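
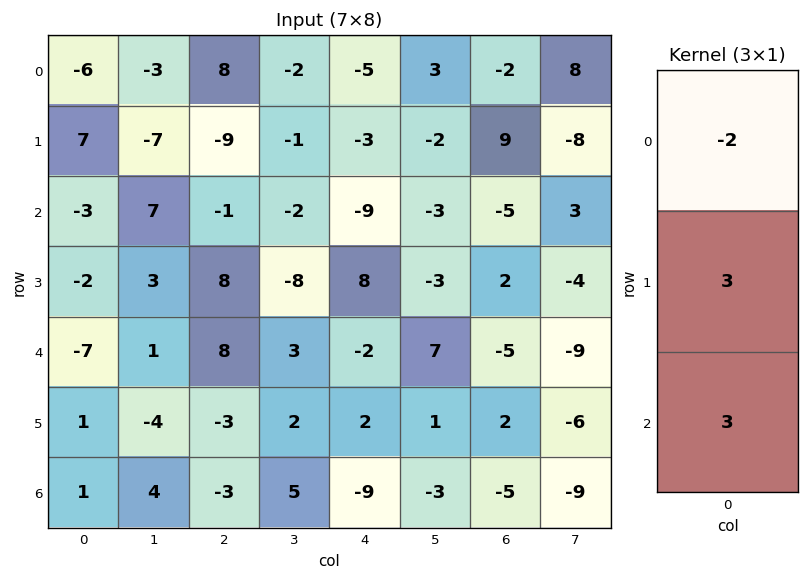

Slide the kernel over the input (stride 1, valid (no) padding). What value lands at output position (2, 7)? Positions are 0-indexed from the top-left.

-45

The receptive field on the input at this output position is [3 / -4 / -9]. Elementwise product with the kernel and sum: 3·-2 + -4·3 + -9·3.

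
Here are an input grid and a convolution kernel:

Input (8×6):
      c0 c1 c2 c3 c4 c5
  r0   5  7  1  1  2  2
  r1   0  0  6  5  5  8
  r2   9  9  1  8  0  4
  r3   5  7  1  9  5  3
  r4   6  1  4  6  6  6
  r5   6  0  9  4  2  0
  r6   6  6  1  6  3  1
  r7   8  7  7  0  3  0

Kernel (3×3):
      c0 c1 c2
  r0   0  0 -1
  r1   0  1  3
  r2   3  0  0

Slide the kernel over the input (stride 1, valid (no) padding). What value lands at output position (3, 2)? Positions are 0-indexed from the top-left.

The receptive field on the input at this output position is [1 9 5 / 4 6 6 / 9 4 2]. Elementwise product with the kernel and sum: 5·-1 + 6·1 + 6·3 + 9·3.

46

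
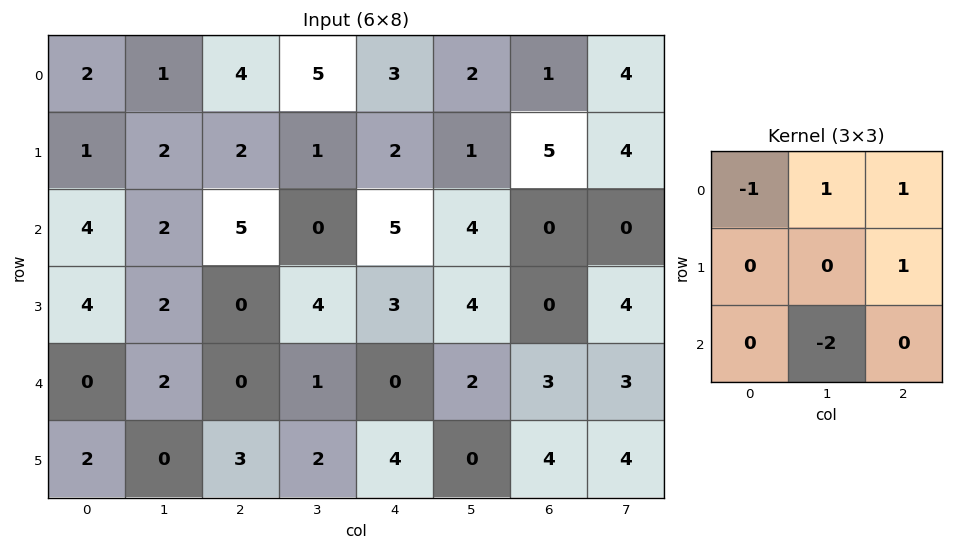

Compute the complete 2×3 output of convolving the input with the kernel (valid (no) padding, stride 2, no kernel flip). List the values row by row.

Output[0,0]: The receptive field on the input at this output position is [2 1 4 / 1 2 2 / 4 2 5]. Elementwise product with the kernel and sum: 2·-1 + 1·1 + 4·1 + 2·1 + 2·-2.

1 6 -3
-1 1 -5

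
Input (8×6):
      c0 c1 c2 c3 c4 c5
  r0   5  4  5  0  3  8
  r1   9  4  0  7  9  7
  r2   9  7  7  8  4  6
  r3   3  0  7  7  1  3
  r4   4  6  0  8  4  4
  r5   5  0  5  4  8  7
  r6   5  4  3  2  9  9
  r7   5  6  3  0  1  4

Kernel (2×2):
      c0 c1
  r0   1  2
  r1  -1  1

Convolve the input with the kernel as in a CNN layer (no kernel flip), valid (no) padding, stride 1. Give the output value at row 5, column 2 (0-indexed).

The receptive field on the input at this output position is [5 4 / 3 2]. Elementwise product with the kernel and sum: 5·1 + 4·2 + 3·-1 + 2·1.

12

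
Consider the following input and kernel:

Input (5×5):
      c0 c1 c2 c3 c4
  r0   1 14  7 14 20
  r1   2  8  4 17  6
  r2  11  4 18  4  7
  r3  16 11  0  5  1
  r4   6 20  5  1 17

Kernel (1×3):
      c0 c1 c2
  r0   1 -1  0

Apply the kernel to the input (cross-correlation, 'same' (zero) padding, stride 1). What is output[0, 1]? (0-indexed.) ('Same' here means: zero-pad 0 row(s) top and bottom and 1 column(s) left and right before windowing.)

-13

The receptive field on the zero-padded input at this output position is [1 14 7]. Elementwise product with the kernel and sum: 1·1 + 14·-1.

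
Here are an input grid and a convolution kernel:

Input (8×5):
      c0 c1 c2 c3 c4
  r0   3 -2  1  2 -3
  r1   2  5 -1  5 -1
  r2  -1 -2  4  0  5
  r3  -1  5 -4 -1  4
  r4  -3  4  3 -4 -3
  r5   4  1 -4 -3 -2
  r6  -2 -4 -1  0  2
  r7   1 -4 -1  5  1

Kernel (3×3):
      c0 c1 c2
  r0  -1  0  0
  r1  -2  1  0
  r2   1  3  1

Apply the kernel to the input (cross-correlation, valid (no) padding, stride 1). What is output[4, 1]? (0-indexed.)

-17

The receptive field on the input at this output position is [4 3 -4 / 1 -4 -3 / -4 -1 0]. Elementwise product with the kernel and sum: 4·-1 + 1·-2 + -4·1 + -4·1 + -1·3 + 0·1.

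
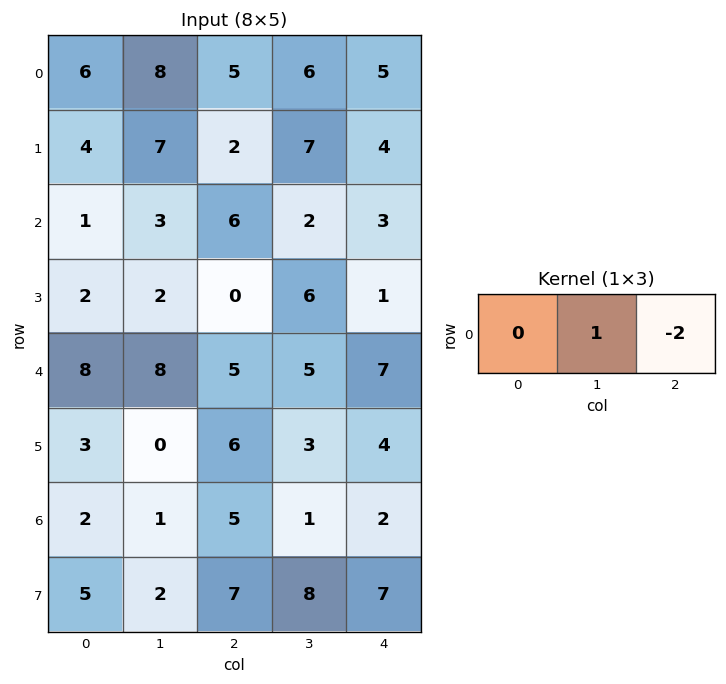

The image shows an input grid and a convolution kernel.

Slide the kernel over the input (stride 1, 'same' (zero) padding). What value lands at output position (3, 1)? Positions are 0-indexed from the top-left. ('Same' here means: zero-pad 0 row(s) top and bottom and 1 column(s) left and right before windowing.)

The receptive field on the zero-padded input at this output position is [2 2 0]. Elementwise product with the kernel and sum: 2·1 + 0·-2.

2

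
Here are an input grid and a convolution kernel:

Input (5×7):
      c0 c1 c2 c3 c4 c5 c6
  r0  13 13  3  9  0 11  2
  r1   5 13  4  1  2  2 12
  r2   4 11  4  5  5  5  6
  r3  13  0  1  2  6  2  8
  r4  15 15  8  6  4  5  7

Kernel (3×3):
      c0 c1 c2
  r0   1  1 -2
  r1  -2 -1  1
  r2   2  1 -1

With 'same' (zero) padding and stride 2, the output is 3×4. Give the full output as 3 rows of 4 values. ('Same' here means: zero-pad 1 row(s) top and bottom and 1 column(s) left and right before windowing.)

Output[0,0]: The receptive field on the zero-padded input at this output position is [0 0 0 / 0 13 13 / 0 5 13]. Elementwise product with the kernel and sum: 0·1 + 0·1 + 0·-2 + 0·-2 + 13·-1 + 13·1 + 0·2 + 5·1 + 13·-1.

-8 9 -5 -8
-1 -7 -3 10
13 -35 -7 -7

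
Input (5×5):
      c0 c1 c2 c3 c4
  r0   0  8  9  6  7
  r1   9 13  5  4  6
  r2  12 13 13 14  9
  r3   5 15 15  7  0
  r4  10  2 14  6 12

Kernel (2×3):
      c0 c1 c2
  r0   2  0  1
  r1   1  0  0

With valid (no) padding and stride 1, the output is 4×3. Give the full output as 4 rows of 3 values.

Output[0,0]: The receptive field on the input at this output position is [0 8 9 / 9 13 5]. Elementwise product with the kernel and sum: 0·2 + 9·1 + 9·1.
Output[0,1]: The receptive field on the input at this output position is [8 9 6 / 13 5 4]. Elementwise product with the kernel and sum: 8·2 + 6·1 + 13·1.

18 35 30
35 43 29
42 55 50
35 39 44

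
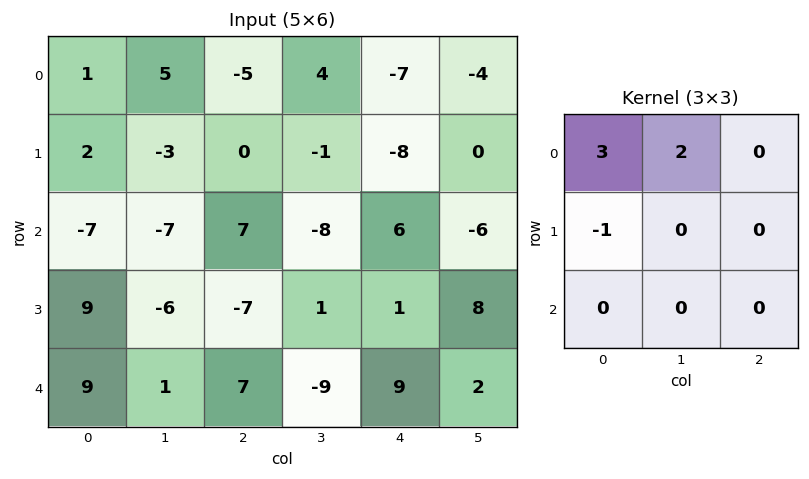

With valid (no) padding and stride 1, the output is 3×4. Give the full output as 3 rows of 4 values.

Output[0,0]: The receptive field on the input at this output position is [1 5 -5 / 2 -3 0 / -7 -7 7]. Elementwise product with the kernel and sum: 1·3 + 5·2 + 2·-1.

11 8 -7 -1
7 -2 -9 -11
-44 -1 12 -13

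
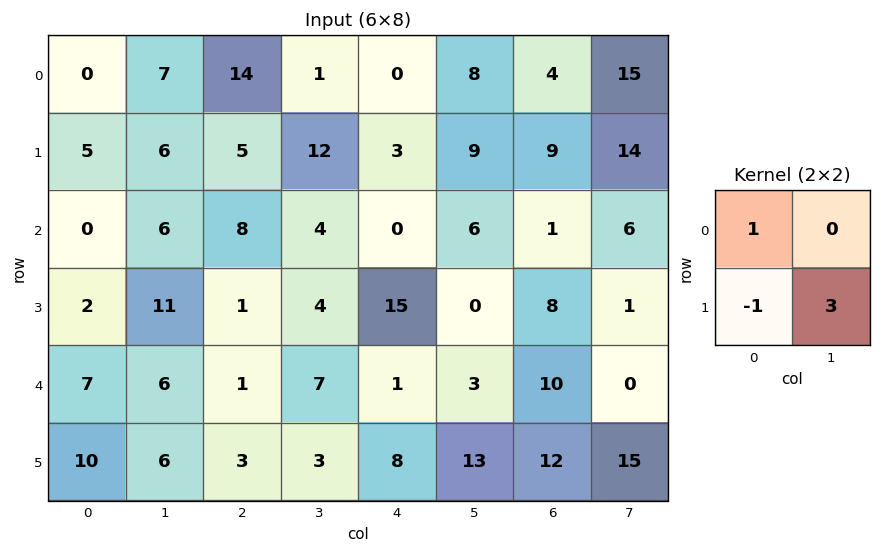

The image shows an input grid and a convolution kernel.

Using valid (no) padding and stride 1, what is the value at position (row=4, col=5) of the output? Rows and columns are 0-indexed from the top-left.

The receptive field on the input at this output position is [3 10 / 13 12]. Elementwise product with the kernel and sum: 3·1 + 13·-1 + 12·3.

26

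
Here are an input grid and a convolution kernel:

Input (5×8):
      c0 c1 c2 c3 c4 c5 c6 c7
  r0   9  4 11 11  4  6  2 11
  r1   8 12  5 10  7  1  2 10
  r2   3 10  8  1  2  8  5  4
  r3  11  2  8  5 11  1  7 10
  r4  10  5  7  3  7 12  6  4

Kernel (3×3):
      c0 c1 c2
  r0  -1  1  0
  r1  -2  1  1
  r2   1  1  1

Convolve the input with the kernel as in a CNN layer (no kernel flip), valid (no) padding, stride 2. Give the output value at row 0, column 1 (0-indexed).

The receptive field on the input at this output position is [11 11 4 / 5 10 7 / 8 1 2]. Elementwise product with the kernel and sum: 11·-1 + 11·1 + 5·-2 + 10·1 + 7·1 + 8·1 + 1·1 + 2·1.

18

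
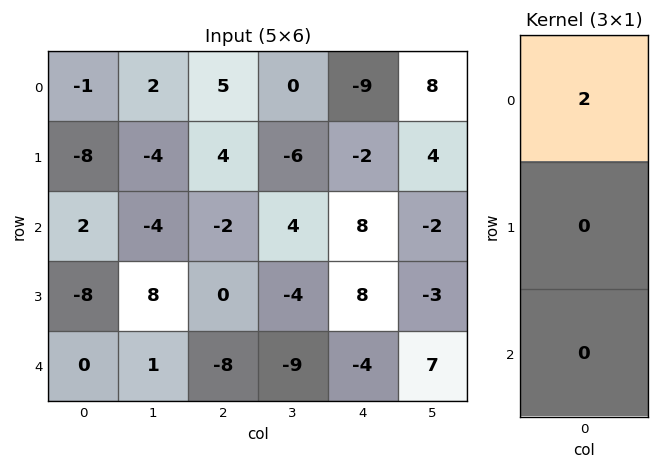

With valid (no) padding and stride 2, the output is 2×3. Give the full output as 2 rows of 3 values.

Output[0,0]: The receptive field on the input at this output position is [-1 / -8 / 2]. Elementwise product with the kernel and sum: -1·2.
Output[0,1]: The receptive field on the input at this output position is [5 / 4 / -2]. Elementwise product with the kernel and sum: 5·2.

-2 10 -18
4 -4 16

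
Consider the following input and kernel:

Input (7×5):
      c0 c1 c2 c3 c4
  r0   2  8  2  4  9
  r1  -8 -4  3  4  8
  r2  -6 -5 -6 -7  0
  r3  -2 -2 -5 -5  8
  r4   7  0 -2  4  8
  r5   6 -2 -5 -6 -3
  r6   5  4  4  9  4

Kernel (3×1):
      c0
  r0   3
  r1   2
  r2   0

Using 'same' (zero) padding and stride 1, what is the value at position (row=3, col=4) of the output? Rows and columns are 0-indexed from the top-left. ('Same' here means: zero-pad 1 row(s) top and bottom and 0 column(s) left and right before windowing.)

The receptive field on the zero-padded input at this output position is [0 / 8 / 8]. Elementwise product with the kernel and sum: 0·3 + 8·2.

16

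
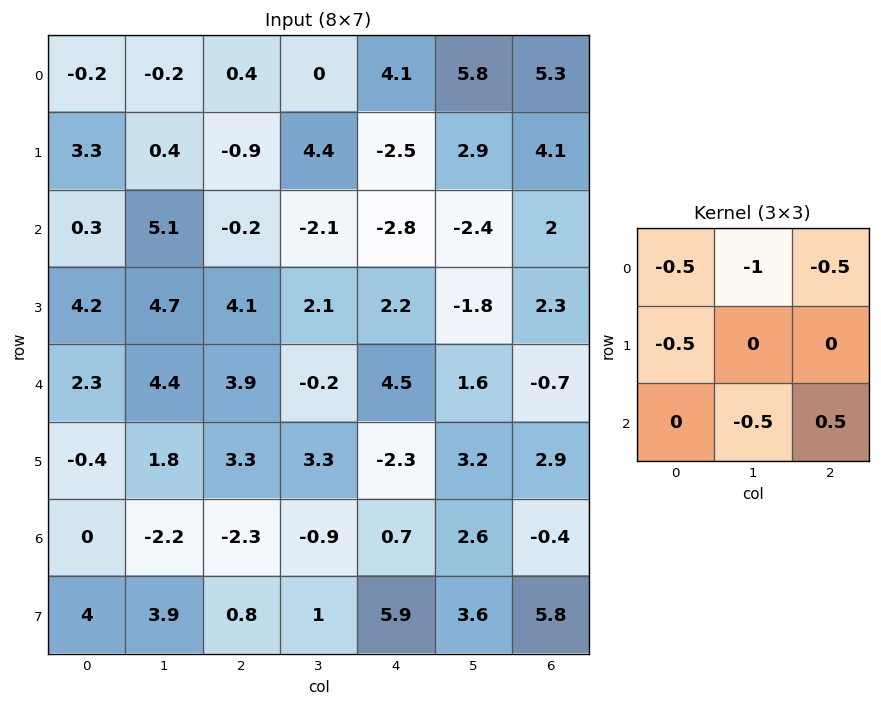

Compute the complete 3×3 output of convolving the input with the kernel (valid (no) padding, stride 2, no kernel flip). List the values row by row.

-4.2 -2.15 -7.05
-7.5 3.9 0.55
-7.35 -4.85 -3.85

Output[0,0]: The receptive field on the input at this output position is [-0.2 -0.2 0.4 / 3.3 0.4 -0.9 / 0.3 5.1 -0.2]. Elementwise product with the kernel and sum: -0.2·-0.5 + -0.2·-1 + 0.4·-0.5 + 3.3·-0.5 + 5.1·-0.5 + -0.2·0.5.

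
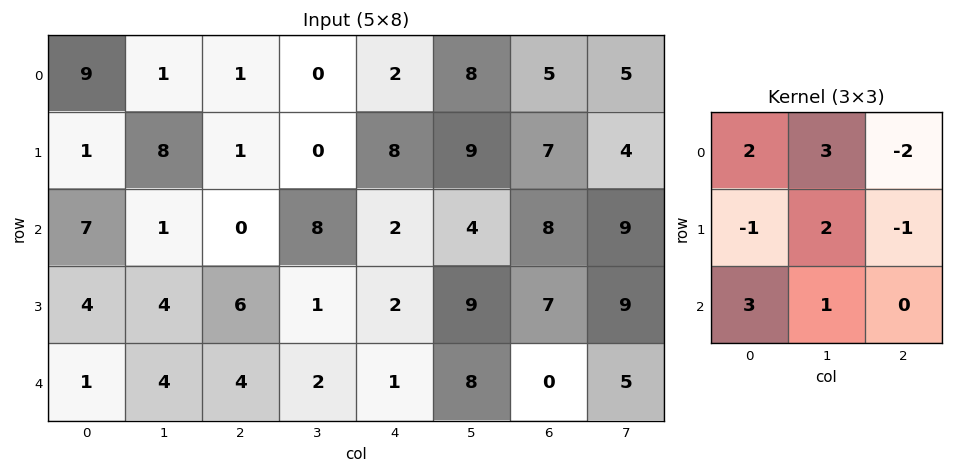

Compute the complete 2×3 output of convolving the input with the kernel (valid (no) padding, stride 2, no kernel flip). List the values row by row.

Output[0,0]: The receptive field on the input at this output position is [9 1 1 / 1 8 1 / 7 1 0]. Elementwise product with the kernel and sum: 9·2 + 1·3 + 1·-2 + 1·-1 + 8·2 + 1·-1 + 7·3 + 1·1.
Output[0,1]: The receptive field on the input at this output position is [1 0 2 / 1 0 8 / 0 8 2]. Elementwise product with the kernel and sum: 1·2 + 0·3 + 2·-2 + 1·-1 + 0·2 + 8·-1 + 0·3 + 8·1.

55 -3 31
22 28 20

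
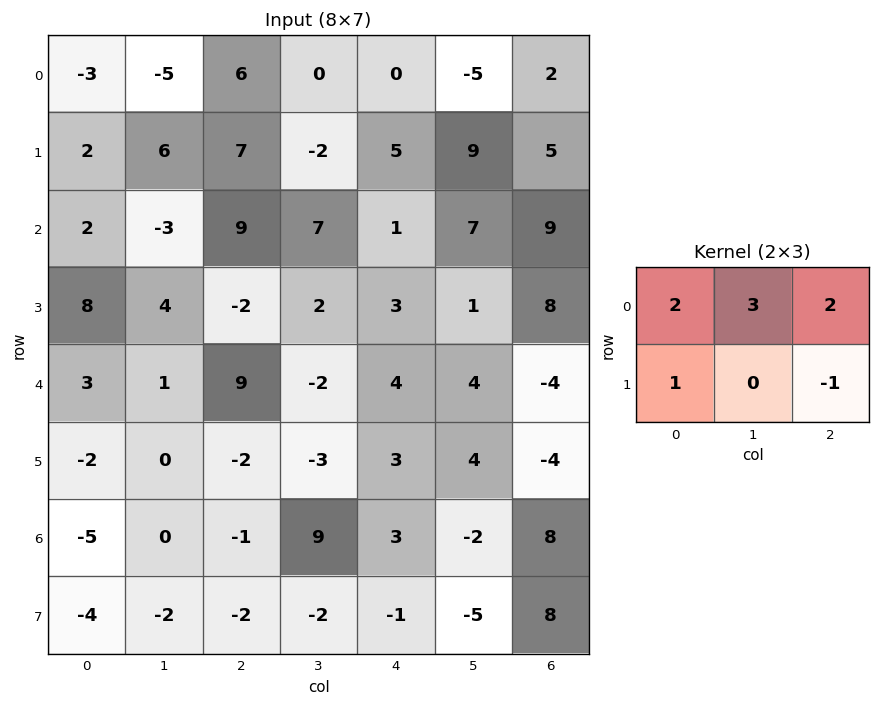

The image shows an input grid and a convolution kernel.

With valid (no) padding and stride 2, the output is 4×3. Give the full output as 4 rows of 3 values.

-14 14 -11
23 36 36
27 15 19
-14 30 7

Output[0,0]: The receptive field on the input at this output position is [-3 -5 6 / 2 6 7]. Elementwise product with the kernel and sum: -3·2 + -5·3 + 6·2 + 2·1 + 7·-1.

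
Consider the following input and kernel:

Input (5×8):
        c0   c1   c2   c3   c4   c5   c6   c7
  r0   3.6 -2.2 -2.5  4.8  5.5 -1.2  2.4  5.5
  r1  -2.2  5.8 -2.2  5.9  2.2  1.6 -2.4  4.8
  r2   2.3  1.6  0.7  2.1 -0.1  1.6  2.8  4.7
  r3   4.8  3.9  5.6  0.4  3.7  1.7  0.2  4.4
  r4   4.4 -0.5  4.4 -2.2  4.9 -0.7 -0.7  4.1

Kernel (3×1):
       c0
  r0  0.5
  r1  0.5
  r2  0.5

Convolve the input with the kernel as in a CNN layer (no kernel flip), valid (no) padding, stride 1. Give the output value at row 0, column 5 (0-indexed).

The receptive field on the input at this output position is [-1.2 / 1.6 / 1.6]. Elementwise product with the kernel and sum: -1.2·0.5 + 1.6·0.5 + 1.6·0.5.

1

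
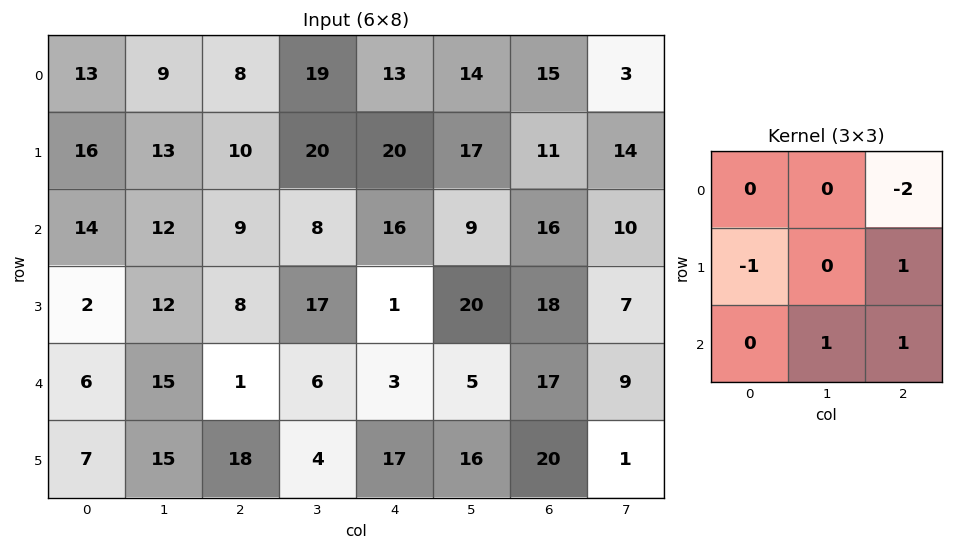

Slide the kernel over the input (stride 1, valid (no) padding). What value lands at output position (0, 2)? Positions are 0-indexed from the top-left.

8

The receptive field on the input at this output position is [8 19 13 / 10 20 20 / 9 8 16]. Elementwise product with the kernel and sum: 13·-2 + 10·-1 + 20·1 + 8·1 + 16·1.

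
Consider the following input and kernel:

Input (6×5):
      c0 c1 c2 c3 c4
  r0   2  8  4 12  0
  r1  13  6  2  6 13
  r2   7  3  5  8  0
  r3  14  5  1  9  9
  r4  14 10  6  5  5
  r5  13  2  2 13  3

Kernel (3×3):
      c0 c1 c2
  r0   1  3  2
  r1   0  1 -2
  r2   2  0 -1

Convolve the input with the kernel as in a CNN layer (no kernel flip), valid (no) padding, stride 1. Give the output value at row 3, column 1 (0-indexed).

The receptive field on the input at this output position is [5 1 9 / 10 6 5 / 2 2 13]. Elementwise product with the kernel and sum: 5·1 + 1·3 + 9·2 + 6·1 + 5·-2 + 2·2 + 13·-1.

13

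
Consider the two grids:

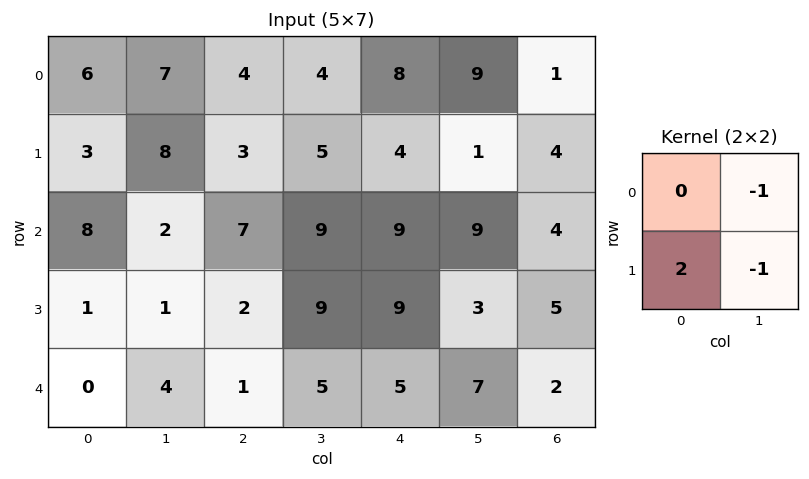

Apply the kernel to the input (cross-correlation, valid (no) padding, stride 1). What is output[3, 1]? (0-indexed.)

5

The receptive field on the input at this output position is [1 2 / 4 1]. Elementwise product with the kernel and sum: 2·-1 + 4·2 + 1·-1.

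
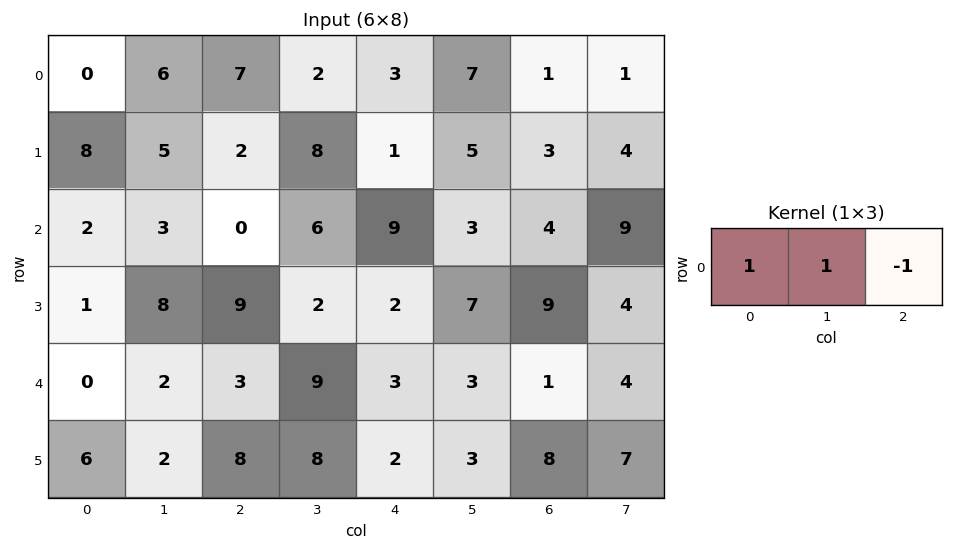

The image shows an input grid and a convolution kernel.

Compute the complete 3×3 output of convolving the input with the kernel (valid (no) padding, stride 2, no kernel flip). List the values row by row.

Output[0,0]: The receptive field on the input at this output position is [0 6 7]. Elementwise product with the kernel and sum: 0·1 + 6·1 + 7·-1.

-1 6 9
5 -3 8
-1 9 5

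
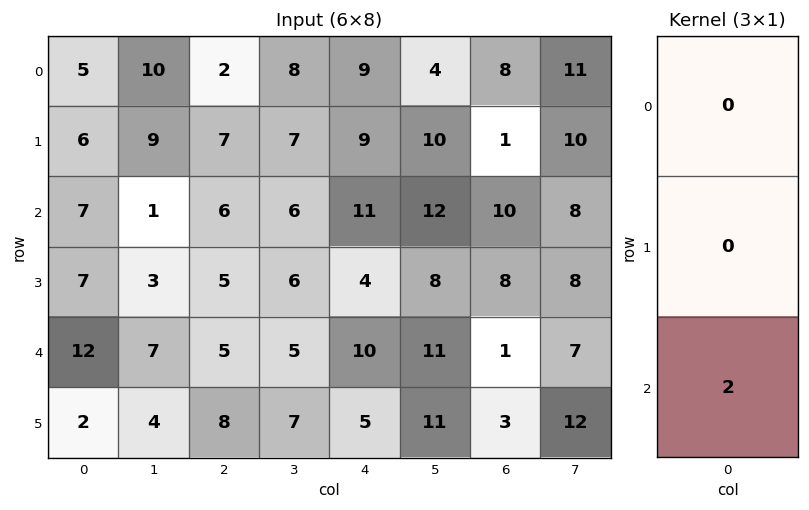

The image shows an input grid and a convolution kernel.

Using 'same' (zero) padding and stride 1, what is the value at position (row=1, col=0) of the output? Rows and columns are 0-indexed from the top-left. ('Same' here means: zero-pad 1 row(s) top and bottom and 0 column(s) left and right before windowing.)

14

The receptive field on the zero-padded input at this output position is [5 / 6 / 7]. Elementwise product with the kernel and sum: 7·2.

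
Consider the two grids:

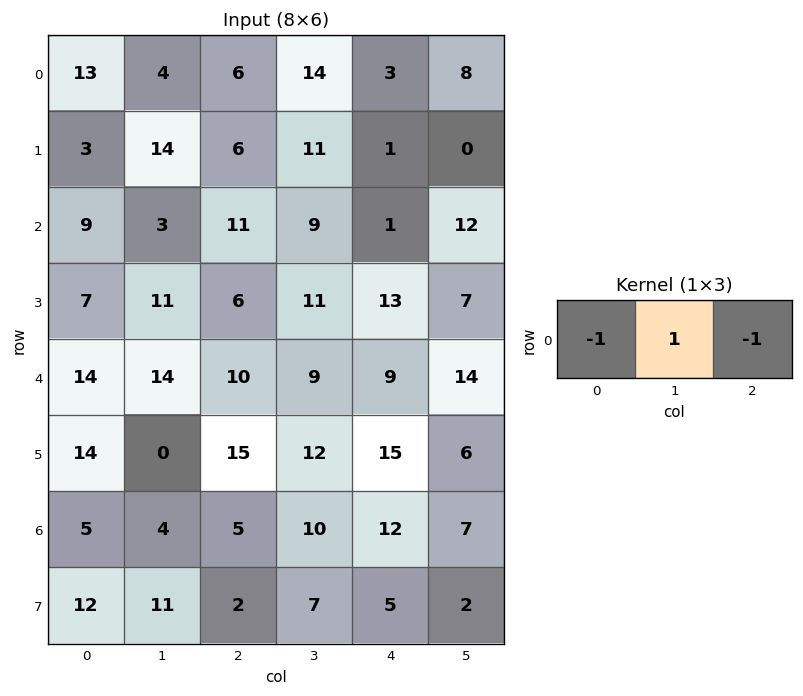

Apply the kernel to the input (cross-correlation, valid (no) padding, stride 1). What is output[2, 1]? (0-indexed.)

The receptive field on the input at this output position is [3 11 9]. Elementwise product with the kernel and sum: 3·-1 + 11·1 + 9·-1.

-1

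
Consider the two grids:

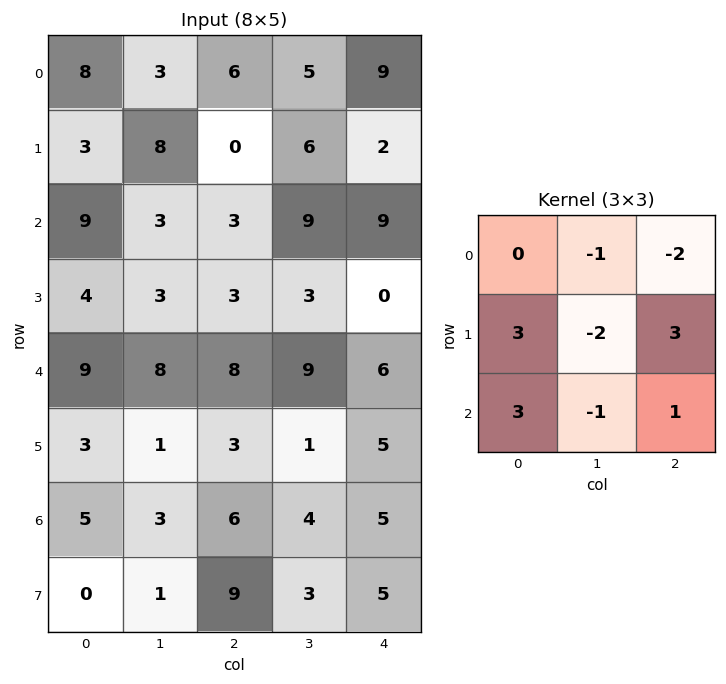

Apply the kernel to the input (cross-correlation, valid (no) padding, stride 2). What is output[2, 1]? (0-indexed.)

The receptive field on the input at this output position is [8 9 6 / 3 1 5 / 6 4 5]. Elementwise product with the kernel and sum: 9·-1 + 6·-2 + 3·3 + 1·-2 + 5·3 + 6·3 + 4·-1 + 5·1.

20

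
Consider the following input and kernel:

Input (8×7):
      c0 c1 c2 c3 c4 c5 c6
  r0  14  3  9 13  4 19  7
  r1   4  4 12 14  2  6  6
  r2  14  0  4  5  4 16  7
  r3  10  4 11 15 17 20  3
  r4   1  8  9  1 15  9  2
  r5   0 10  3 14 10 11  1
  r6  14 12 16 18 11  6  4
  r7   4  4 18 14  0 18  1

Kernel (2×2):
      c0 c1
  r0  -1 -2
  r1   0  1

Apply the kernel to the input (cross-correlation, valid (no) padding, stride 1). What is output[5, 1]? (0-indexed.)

The receptive field on the input at this output position is [10 3 / 12 16]. Elementwise product with the kernel and sum: 10·-1 + 3·-2 + 16·1.

0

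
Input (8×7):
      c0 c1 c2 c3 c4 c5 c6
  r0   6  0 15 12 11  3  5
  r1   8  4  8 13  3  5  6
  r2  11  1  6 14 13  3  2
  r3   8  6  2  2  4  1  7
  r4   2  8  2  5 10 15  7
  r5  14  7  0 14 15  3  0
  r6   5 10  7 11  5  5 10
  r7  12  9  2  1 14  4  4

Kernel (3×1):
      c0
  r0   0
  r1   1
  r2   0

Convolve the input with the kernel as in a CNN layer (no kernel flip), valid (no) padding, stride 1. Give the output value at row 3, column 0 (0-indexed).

The receptive field on the input at this output position is [8 / 2 / 14]. Elementwise product with the kernel and sum: 2·1.

2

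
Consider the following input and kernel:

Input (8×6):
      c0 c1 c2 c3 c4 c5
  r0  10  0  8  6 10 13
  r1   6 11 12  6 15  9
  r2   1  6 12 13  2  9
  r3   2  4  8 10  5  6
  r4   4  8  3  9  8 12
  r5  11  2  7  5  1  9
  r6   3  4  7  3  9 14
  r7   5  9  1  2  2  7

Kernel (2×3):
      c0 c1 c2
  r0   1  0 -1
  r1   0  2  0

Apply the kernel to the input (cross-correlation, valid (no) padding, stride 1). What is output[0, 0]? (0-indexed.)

The receptive field on the input at this output position is [10 0 8 / 6 11 12]. Elementwise product with the kernel and sum: 10·1 + 8·-1 + 11·2.

24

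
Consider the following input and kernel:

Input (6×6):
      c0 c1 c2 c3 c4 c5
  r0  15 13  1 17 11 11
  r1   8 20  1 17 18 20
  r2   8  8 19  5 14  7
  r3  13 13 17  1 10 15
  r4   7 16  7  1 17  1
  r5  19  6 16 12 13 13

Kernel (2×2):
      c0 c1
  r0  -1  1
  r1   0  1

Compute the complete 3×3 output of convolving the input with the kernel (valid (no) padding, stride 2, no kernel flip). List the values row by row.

18 33 20
13 -13 8
15 6 -3

Output[0,0]: The receptive field on the input at this output position is [15 13 / 8 20]. Elementwise product with the kernel and sum: 15·-1 + 13·1 + 20·1.
Output[0,1]: The receptive field on the input at this output position is [1 17 / 1 17]. Elementwise product with the kernel and sum: 1·-1 + 17·1 + 17·1.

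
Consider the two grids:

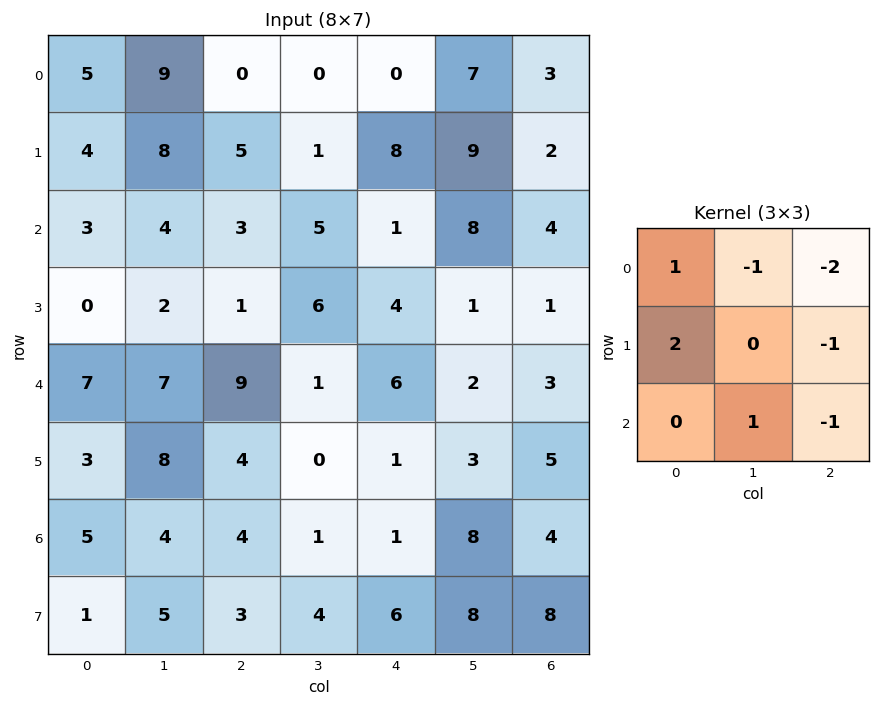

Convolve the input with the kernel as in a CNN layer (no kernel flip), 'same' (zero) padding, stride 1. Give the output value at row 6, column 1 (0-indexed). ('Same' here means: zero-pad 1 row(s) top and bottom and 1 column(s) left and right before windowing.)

-5

The receptive field on the zero-padded input at this output position is [3 8 4 / 5 4 4 / 1 5 3]. Elementwise product with the kernel and sum: 3·1 + 8·-1 + 4·-2 + 5·2 + 4·-1 + 5·1 + 3·-1.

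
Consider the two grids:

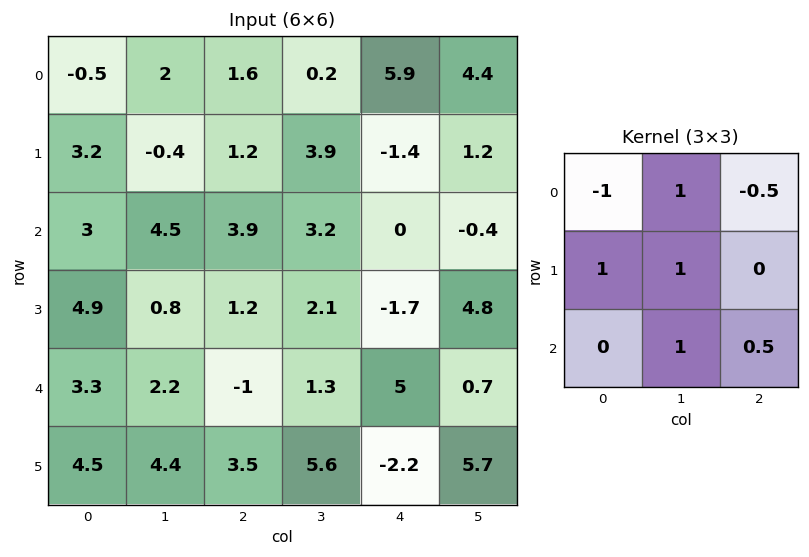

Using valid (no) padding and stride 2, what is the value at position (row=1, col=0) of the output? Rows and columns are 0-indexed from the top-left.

6.95

The receptive field on the input at this output position is [3 4.5 3.9 / 4.9 0.8 1.2 / 3.3 2.2 -1]. Elementwise product with the kernel and sum: 3·-1 + 4.5·1 + 3.9·-0.5 + 4.9·1 + 0.8·1 + 2.2·1 + -1·0.5.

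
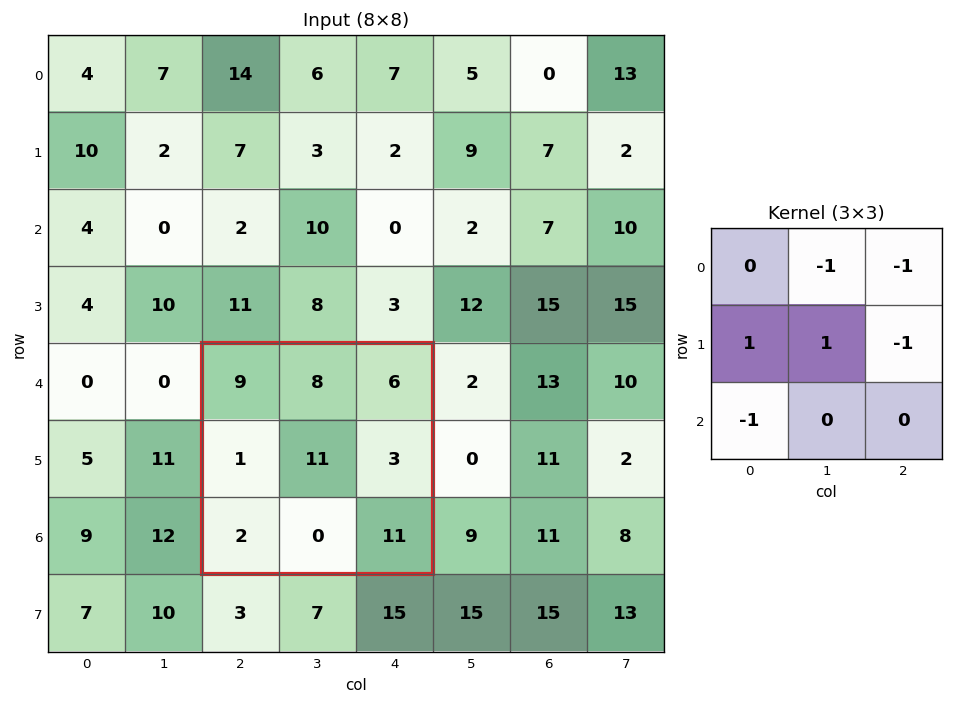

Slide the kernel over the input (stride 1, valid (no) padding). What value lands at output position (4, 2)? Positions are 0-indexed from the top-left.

The receptive field on the input at this output position is [9 8 6 / 1 11 3 / 2 0 11]. Elementwise product with the kernel and sum: 8·-1 + 6·-1 + 1·1 + 11·1 + 3·-1 + 2·-1.

-7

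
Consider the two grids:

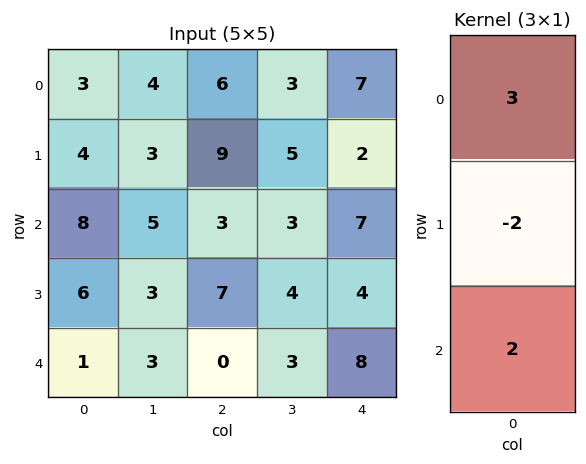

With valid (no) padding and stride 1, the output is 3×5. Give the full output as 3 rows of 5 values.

17 16 6 5 31
8 5 35 17 0
14 15 -5 7 29

Output[0,0]: The receptive field on the input at this output position is [3 / 4 / 8]. Elementwise product with the kernel and sum: 3·3 + 4·-2 + 8·2.
Output[0,1]: The receptive field on the input at this output position is [4 / 3 / 5]. Elementwise product with the kernel and sum: 4·3 + 3·-2 + 5·2.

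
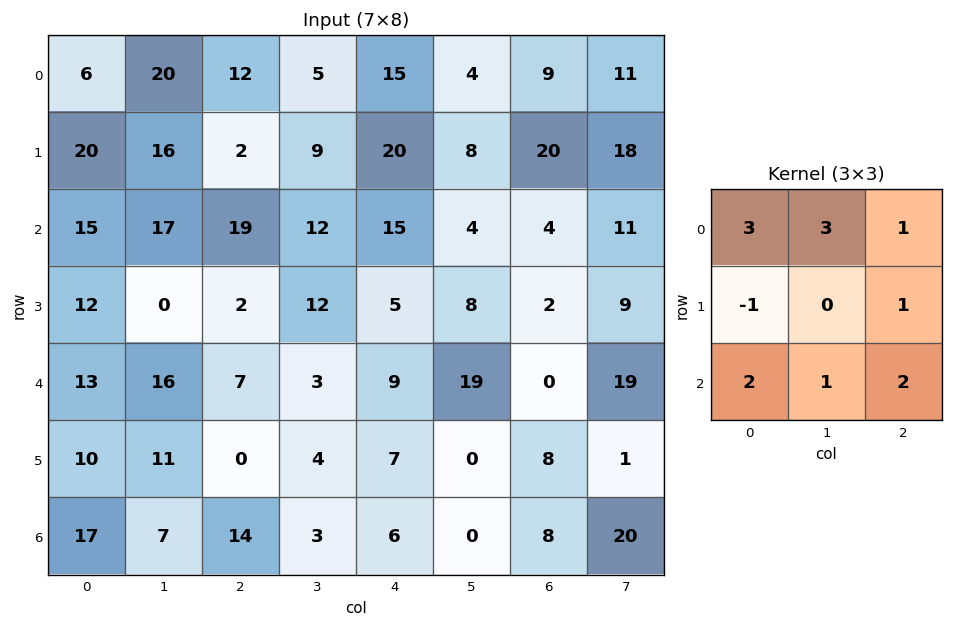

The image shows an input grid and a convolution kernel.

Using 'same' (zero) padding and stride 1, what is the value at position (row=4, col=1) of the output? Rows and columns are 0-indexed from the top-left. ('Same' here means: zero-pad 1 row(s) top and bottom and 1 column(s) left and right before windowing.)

63

The receptive field on the zero-padded input at this output position is [12 0 2 / 13 16 7 / 10 11 0]. Elementwise product with the kernel and sum: 12·3 + 0·3 + 2·1 + 13·-1 + 7·1 + 10·2 + 11·1 + 0·2.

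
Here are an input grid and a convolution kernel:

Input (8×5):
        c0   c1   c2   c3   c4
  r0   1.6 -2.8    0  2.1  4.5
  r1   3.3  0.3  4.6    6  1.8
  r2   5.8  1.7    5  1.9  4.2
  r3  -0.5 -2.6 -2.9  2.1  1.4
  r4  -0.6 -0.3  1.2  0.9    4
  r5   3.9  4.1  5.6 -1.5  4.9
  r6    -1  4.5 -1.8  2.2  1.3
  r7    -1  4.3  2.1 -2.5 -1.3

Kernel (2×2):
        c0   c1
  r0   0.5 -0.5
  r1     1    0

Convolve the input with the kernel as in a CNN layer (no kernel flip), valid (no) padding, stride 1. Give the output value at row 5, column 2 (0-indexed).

1.75

The receptive field on the input at this output position is [5.6 -1.5 / -1.8 2.2]. Elementwise product with the kernel and sum: 5.6·0.5 + -1.5·-0.5 + -1.8·1.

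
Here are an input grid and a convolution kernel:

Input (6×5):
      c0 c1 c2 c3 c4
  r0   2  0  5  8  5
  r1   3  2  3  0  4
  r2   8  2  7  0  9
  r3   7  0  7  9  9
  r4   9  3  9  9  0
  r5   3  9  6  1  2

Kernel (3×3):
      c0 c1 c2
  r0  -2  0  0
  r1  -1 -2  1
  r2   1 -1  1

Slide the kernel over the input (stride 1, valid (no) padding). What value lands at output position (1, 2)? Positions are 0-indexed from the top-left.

The receptive field on the input at this output position is [3 0 4 / 7 0 9 / 7 9 9]. Elementwise product with the kernel and sum: 3·-2 + 7·-1 + 0·-2 + 9·1 + 7·1 + 9·-1 + 9·1.

3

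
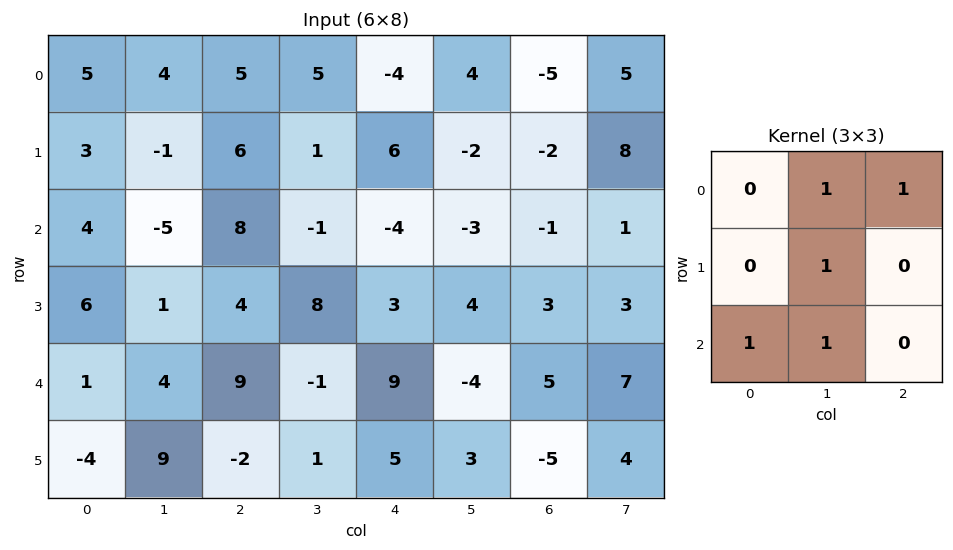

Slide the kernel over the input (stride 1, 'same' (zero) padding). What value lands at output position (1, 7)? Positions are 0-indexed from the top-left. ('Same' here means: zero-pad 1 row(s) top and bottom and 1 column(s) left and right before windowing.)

13

The receptive field on the zero-padded input at this output position is [-5 5 0 / -2 8 0 / -1 1 0]. Elementwise product with the kernel and sum: 5·1 + 0·1 + 8·1 + -1·1 + 1·1.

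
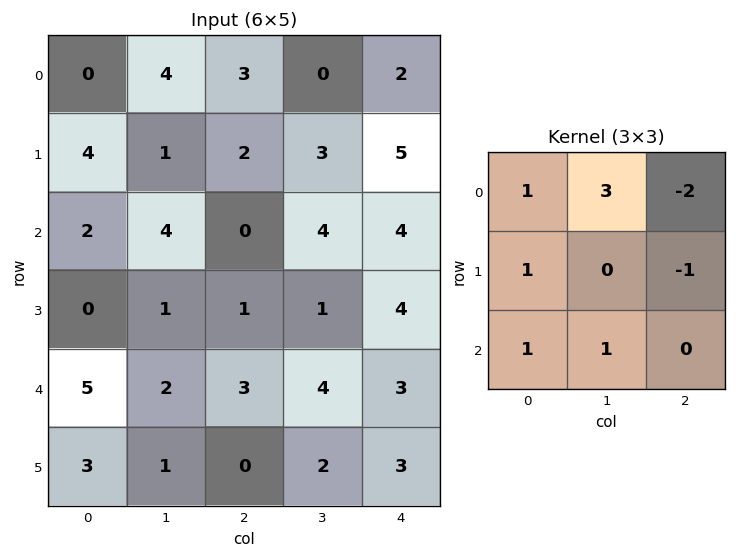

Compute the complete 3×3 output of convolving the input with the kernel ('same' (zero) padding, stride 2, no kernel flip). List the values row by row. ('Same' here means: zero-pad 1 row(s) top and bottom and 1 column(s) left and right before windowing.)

Output[0,0]: The receptive field on the zero-padded input at this output position is [0 0 0 / 0 0 4 / 0 4 1]. Elementwise product with the kernel and sum: 0·1 + 0·3 + 0·-2 + 0·1 + 4·-1 + 0·1 + 4·1.
Output[0,1]: The receptive field on the zero-padded input at this output position is [0 0 0 / 4 3 0 / 1 2 3]. Elementwise product with the kernel and sum: 0·1 + 0·3 + 0·-2 + 4·1 + 0·-1 + 1·1 + 2·1.

0 7 8
6 3 27
-1 1 22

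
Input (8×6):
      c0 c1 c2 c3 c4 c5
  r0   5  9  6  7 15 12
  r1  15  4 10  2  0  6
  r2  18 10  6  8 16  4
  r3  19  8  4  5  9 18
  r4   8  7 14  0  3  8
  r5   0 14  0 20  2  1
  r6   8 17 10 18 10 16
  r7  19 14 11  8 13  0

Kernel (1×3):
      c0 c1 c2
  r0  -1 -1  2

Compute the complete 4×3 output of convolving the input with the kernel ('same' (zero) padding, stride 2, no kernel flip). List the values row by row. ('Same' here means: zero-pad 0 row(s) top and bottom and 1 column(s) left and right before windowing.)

13 -1 2
2 0 -16
6 -21 13
26 9 4

Output[0,0]: The receptive field on the zero-padded input at this output position is [0 5 9]. Elementwise product with the kernel and sum: 0·-1 + 5·-1 + 9·2.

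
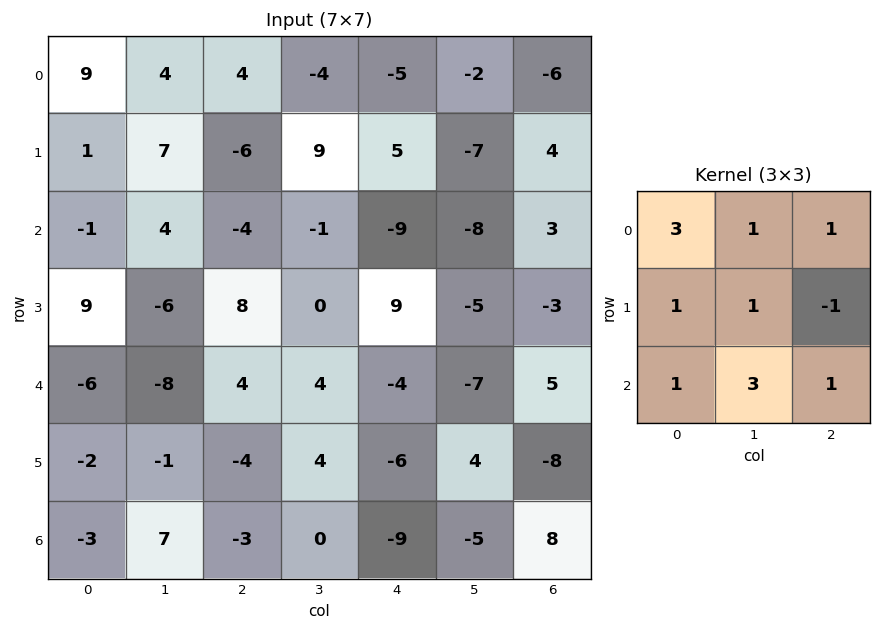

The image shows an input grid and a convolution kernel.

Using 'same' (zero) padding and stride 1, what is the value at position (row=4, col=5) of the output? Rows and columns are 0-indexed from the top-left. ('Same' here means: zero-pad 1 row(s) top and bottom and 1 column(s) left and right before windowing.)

The receptive field on the zero-padded input at this output position is [9 -5 -3 / -4 -7 5 / -6 4 -8]. Elementwise product with the kernel and sum: 9·3 + -5·1 + -3·1 + -4·1 + -7·1 + 5·-1 + -6·1 + 4·3 + -8·1.

1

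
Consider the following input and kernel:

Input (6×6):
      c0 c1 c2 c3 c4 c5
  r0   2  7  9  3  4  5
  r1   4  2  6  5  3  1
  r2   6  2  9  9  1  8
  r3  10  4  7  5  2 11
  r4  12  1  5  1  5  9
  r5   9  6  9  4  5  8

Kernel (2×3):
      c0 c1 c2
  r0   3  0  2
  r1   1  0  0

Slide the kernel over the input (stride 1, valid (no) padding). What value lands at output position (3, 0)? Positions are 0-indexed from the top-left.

56

The receptive field on the input at this output position is [10 4 7 / 12 1 5]. Elementwise product with the kernel and sum: 10·3 + 7·2 + 12·1.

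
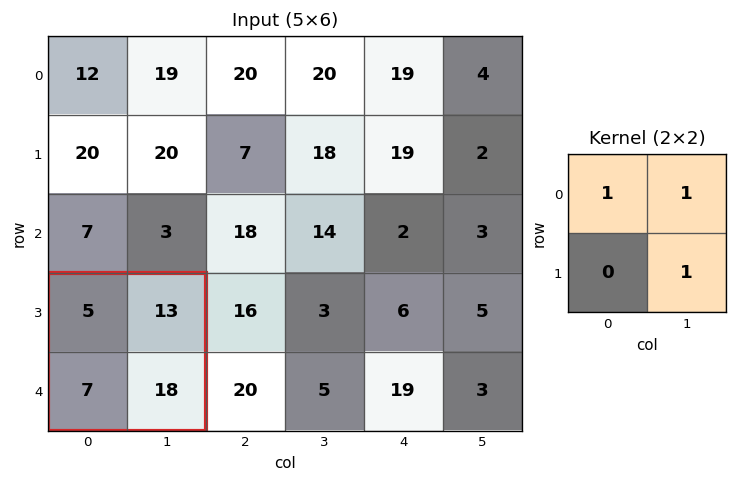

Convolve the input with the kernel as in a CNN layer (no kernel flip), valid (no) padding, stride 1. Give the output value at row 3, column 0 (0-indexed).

36

The receptive field on the input at this output position is [5 13 / 7 18]. Elementwise product with the kernel and sum: 5·1 + 13·1 + 18·1.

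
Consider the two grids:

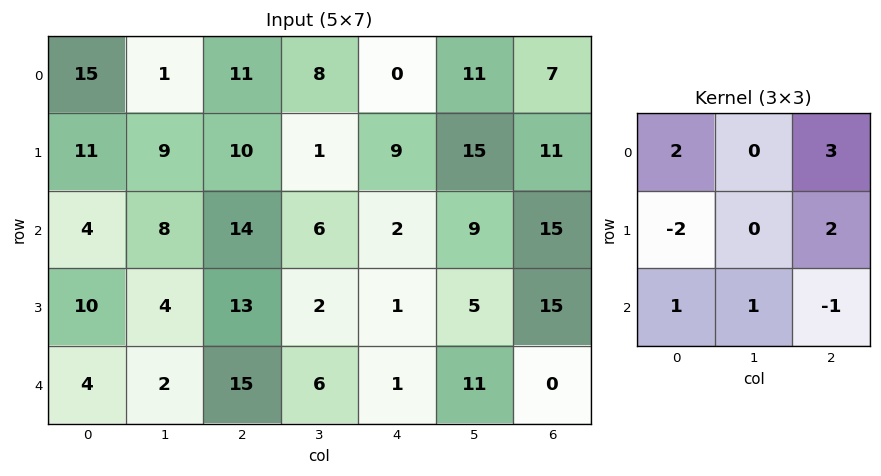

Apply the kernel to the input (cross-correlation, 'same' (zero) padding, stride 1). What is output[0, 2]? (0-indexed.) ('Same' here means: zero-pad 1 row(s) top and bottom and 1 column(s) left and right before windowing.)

32

The receptive field on the zero-padded input at this output position is [0 0 0 / 1 11 8 / 9 10 1]. Elementwise product with the kernel and sum: 0·2 + 0·3 + 1·-2 + 8·2 + 9·1 + 10·1 + 1·-1.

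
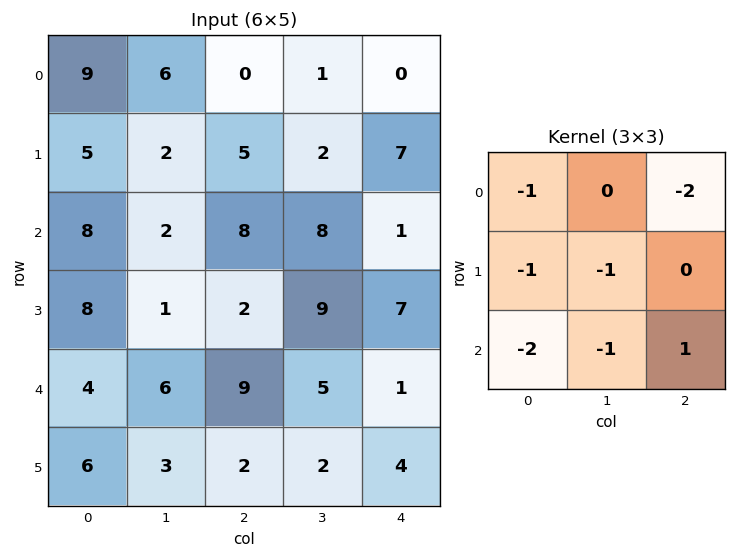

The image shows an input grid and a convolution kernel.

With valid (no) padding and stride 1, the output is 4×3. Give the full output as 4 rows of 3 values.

Output[0,0]: The receptive field on the input at this output position is [9 6 0 / 5 2 5 / 8 2 8]. Elementwise product with the kernel and sum: 9·-1 + 0·-2 + 5·-1 + 2·-1 + 8·-2 + 2·-1 + 8·1.
Output[0,1]: The receptive field on the input at this output position is [6 0 1 / 2 5 2 / 2 8 8]. Elementwise product with the kernel and sum: 6·-1 + 1·-2 + 2·-1 + 5·-1 + 2·-2 + 8·-1 + 8·1.

-26 -19 -30
-40 -11 -41
-38 -37 -43
-35 -40 -32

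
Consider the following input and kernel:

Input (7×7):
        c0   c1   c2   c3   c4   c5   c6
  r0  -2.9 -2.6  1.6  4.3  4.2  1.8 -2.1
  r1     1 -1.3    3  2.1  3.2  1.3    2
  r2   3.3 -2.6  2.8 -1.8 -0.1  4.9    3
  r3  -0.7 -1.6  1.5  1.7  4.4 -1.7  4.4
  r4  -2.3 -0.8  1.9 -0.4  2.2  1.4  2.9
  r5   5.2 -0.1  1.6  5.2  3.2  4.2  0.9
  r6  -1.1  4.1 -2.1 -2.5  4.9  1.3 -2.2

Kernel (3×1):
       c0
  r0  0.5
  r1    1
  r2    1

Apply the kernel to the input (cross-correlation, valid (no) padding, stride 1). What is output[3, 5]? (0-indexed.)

The receptive field on the input at this output position is [-1.7 / 1.4 / 4.2]. Elementwise product with the kernel and sum: -1.7·0.5 + 1.4·1 + 4.2·1.

4.75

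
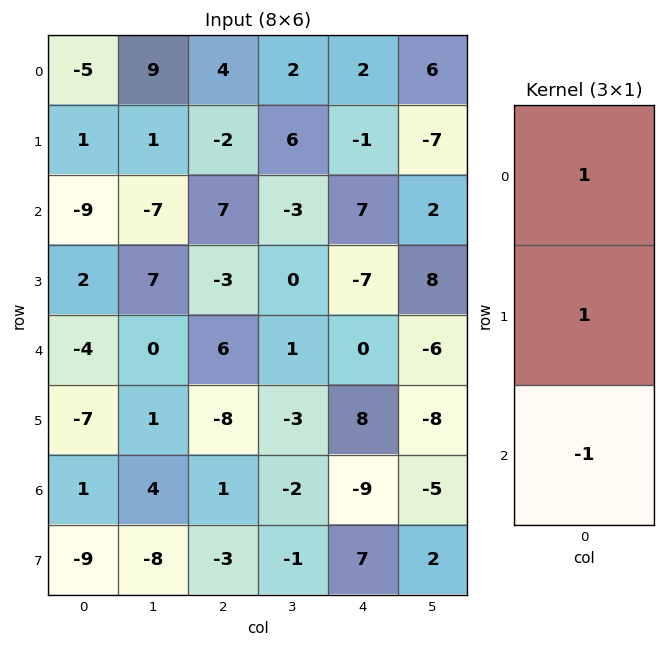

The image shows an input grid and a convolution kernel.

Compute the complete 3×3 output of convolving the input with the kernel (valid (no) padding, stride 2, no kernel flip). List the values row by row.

Output[0,0]: The receptive field on the input at this output position is [-5 / 1 / -9]. Elementwise product with the kernel and sum: -5·1 + 1·1 + -9·-1.
Output[0,1]: The receptive field on the input at this output position is [4 / -2 / 7]. Elementwise product with the kernel and sum: 4·1 + -2·1 + 7·-1.

5 -5 -6
-3 -2 0
-12 -3 17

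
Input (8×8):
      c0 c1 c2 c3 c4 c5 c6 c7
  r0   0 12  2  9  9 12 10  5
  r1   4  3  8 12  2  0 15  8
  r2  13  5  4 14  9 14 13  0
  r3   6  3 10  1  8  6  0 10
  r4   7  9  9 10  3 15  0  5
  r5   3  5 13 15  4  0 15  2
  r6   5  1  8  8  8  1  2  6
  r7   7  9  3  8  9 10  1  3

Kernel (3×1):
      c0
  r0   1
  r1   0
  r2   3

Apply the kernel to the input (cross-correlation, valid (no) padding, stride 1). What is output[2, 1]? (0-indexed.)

32

The receptive field on the input at this output position is [5 / 3 / 9]. Elementwise product with the kernel and sum: 5·1 + 9·3.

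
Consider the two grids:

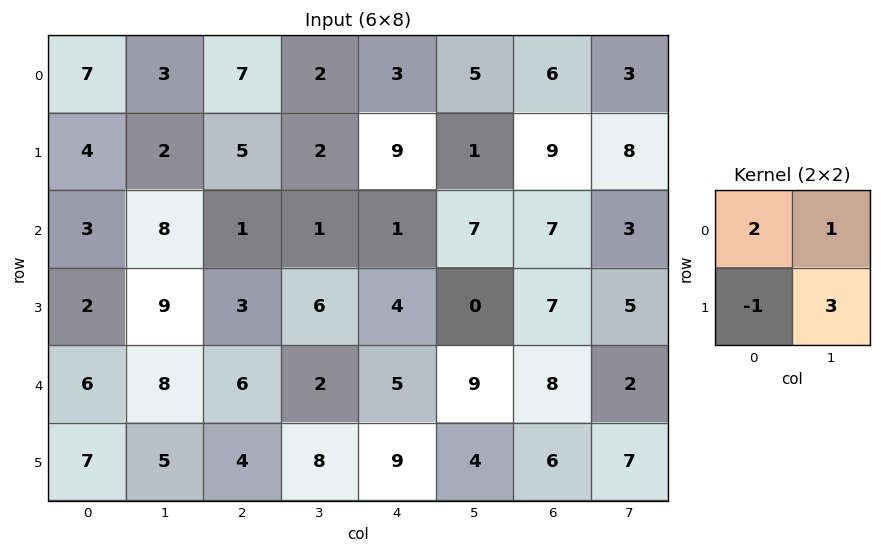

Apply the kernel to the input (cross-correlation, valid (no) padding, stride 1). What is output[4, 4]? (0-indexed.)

The receptive field on the input at this output position is [5 9 / 9 4]. Elementwise product with the kernel and sum: 5·2 + 9·1 + 9·-1 + 4·3.

22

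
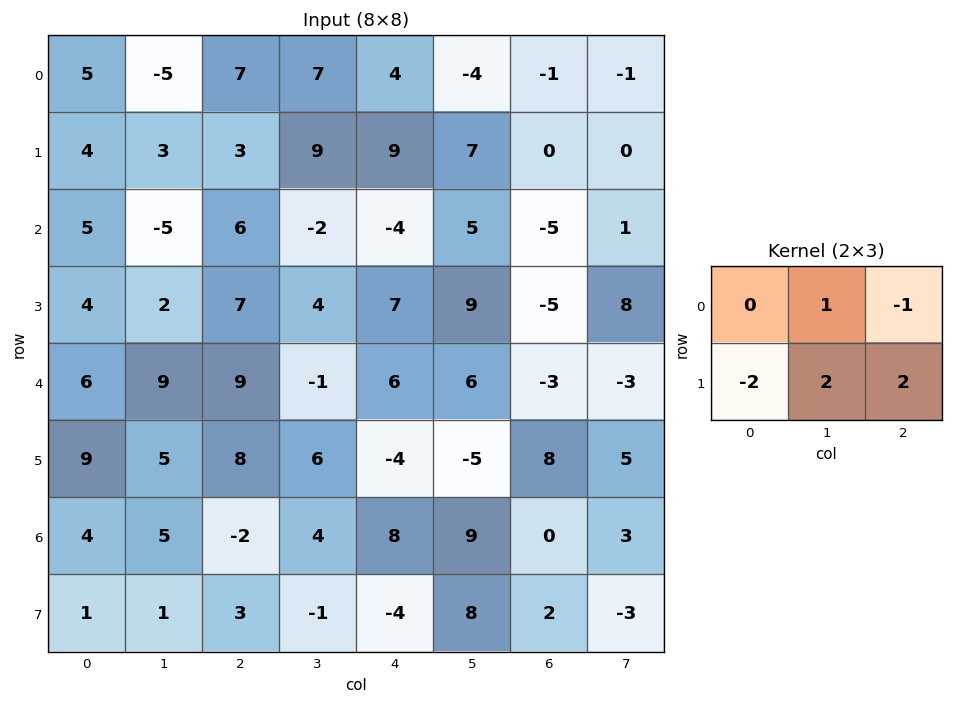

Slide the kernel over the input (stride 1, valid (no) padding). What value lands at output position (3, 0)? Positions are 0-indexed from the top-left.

The receptive field on the input at this output position is [4 2 7 / 6 9 9]. Elementwise product with the kernel and sum: 2·1 + 7·-1 + 6·-2 + 9·2 + 9·2.

19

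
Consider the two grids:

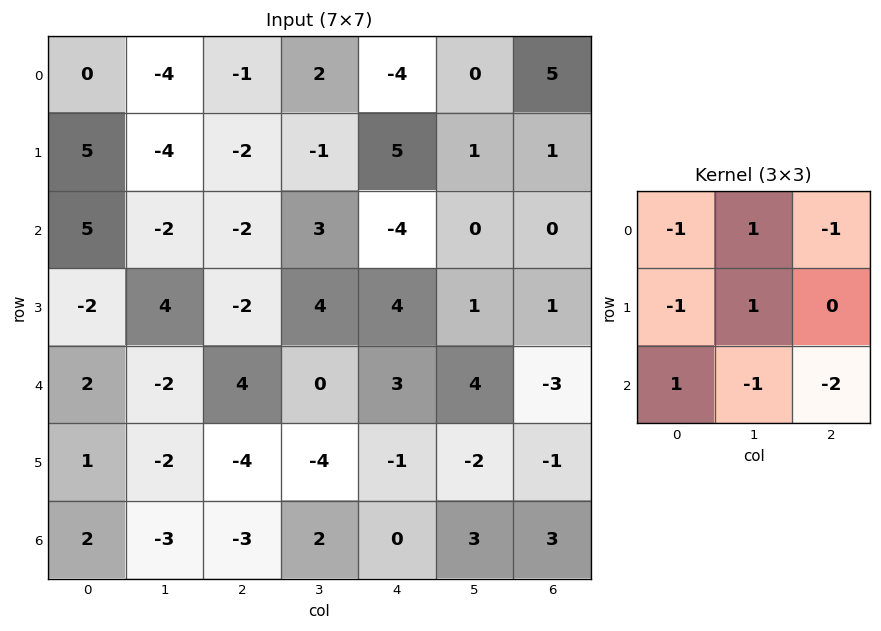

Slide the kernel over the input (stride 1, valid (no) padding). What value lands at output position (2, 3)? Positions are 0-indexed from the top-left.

-18

The receptive field on the input at this output position is [3 -4 0 / 4 4 1 / 0 3 4]. Elementwise product with the kernel and sum: 3·-1 + -4·1 + 0·-1 + 4·-1 + 4·1 + 0·1 + 3·-1 + 4·-2.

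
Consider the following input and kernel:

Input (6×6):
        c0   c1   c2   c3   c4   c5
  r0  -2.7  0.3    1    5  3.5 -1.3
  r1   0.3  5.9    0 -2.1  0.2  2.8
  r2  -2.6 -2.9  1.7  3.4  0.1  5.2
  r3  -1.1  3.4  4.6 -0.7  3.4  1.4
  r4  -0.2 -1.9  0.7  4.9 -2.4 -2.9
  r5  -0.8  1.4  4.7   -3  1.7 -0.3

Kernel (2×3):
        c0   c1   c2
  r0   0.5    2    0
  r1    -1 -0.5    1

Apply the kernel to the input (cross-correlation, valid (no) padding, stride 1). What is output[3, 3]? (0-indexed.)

-0.15

The receptive field on the input at this output position is [-0.7 3.4 1.4 / 4.9 -2.4 -2.9]. Elementwise product with the kernel and sum: -0.7·0.5 + 3.4·2 + 4.9·-1 + -2.4·-0.5 + -2.9·1.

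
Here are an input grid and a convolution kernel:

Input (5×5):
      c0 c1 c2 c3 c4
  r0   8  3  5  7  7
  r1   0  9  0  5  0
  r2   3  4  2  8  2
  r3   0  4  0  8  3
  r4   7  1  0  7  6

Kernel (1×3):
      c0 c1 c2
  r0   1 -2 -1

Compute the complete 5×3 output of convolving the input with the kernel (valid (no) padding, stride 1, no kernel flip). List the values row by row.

-3 -14 -16
-18 4 -10
-7 -8 -16
-8 -4 -19
5 -6 -20

Output[0,0]: The receptive field on the input at this output position is [8 3 5]. Elementwise product with the kernel and sum: 8·1 + 3·-2 + 5·-1.
Output[0,1]: The receptive field on the input at this output position is [3 5 7]. Elementwise product with the kernel and sum: 3·1 + 5·-2 + 7·-1.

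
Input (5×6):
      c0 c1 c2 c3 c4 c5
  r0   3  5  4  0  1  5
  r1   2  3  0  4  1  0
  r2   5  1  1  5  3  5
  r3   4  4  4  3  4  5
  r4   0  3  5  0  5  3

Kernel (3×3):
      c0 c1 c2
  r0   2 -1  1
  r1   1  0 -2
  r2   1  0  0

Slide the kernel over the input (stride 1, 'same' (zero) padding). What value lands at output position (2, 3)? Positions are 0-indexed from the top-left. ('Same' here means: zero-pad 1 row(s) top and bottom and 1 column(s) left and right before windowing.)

-4

The receptive field on the zero-padded input at this output position is [0 4 1 / 1 5 3 / 4 3 4]. Elementwise product with the kernel and sum: 0·2 + 4·-1 + 1·1 + 1·1 + 3·-2 + 4·1.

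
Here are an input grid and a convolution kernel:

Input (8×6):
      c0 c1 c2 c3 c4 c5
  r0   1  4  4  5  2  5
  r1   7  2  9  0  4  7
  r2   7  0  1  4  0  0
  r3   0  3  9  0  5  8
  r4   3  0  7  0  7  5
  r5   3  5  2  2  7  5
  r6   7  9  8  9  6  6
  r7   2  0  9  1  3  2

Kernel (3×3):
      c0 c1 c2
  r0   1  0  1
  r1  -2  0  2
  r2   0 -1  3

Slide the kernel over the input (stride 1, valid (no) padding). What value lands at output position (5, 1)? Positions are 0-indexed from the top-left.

1

The receptive field on the input at this output position is [5 2 2 / 9 8 9 / 0 9 1]. Elementwise product with the kernel and sum: 5·1 + 2·1 + 9·-2 + 9·2 + 9·-1 + 1·3.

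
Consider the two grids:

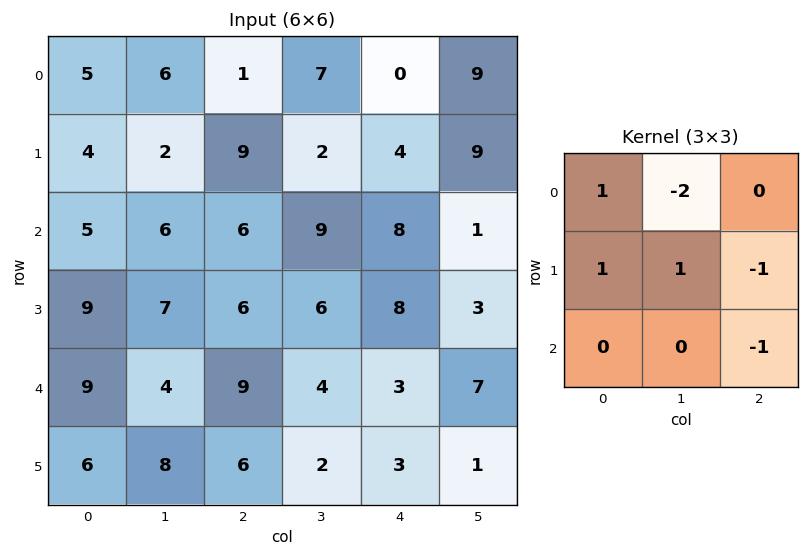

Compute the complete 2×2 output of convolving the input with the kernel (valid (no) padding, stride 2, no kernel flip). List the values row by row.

Output[0,0]: The receptive field on the input at this output position is [5 6 1 / 4 2 9 / 5 6 6]. Elementwise product with the kernel and sum: 5·1 + 6·-2 + 4·1 + 2·1 + 9·-1 + 6·-1.
Output[0,1]: The receptive field on the input at this output position is [1 7 0 / 9 2 4 / 6 9 8]. Elementwise product with the kernel and sum: 1·1 + 7·-2 + 9·1 + 2·1 + 4·-1 + 8·-1.

-16 -14
-6 -11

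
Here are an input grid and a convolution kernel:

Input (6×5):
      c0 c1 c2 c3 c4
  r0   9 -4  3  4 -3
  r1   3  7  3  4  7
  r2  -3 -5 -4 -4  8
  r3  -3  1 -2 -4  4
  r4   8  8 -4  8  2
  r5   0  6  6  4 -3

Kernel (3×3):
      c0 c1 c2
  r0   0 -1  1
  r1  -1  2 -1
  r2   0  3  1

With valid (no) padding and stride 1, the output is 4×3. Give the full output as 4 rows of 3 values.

Output[0,0]: The receptive field on the input at this output position is [9 -4 3 / 3 7 3 / -3 -5 -4]. Elementwise product with the kernel and sum: -4·-1 + 3·1 + 3·-1 + 7·2 + 3·-1 + -5·3 + -4·1.

-4 -20 -13
-6 -8 -17
28 -5 28
33 -4 35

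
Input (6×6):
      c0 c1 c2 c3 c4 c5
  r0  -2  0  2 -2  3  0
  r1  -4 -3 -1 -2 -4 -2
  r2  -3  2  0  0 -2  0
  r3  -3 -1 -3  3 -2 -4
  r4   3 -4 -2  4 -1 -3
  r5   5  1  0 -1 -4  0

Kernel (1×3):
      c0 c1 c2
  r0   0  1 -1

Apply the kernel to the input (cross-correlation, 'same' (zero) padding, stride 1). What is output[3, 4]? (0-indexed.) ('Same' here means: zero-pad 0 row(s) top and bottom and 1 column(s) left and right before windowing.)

The receptive field on the zero-padded input at this output position is [3 -2 -4]. Elementwise product with the kernel and sum: -2·1 + -4·-1.

2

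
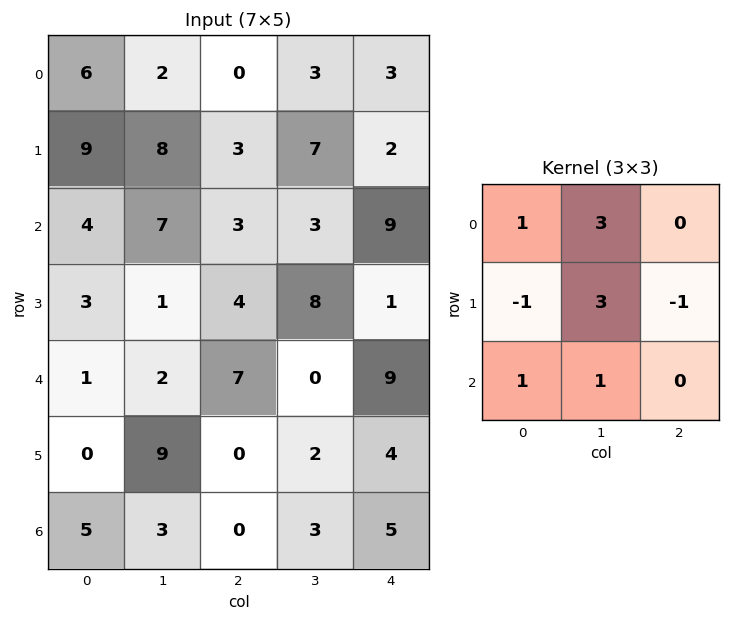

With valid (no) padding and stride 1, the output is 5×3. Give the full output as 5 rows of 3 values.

35 6 31
51 21 33
24 28 38
13 41 14
42 15 12

Output[0,0]: The receptive field on the input at this output position is [6 2 0 / 9 8 3 / 4 7 3]. Elementwise product with the kernel and sum: 6·1 + 2·3 + 9·-1 + 8·3 + 3·-1 + 4·1 + 7·1.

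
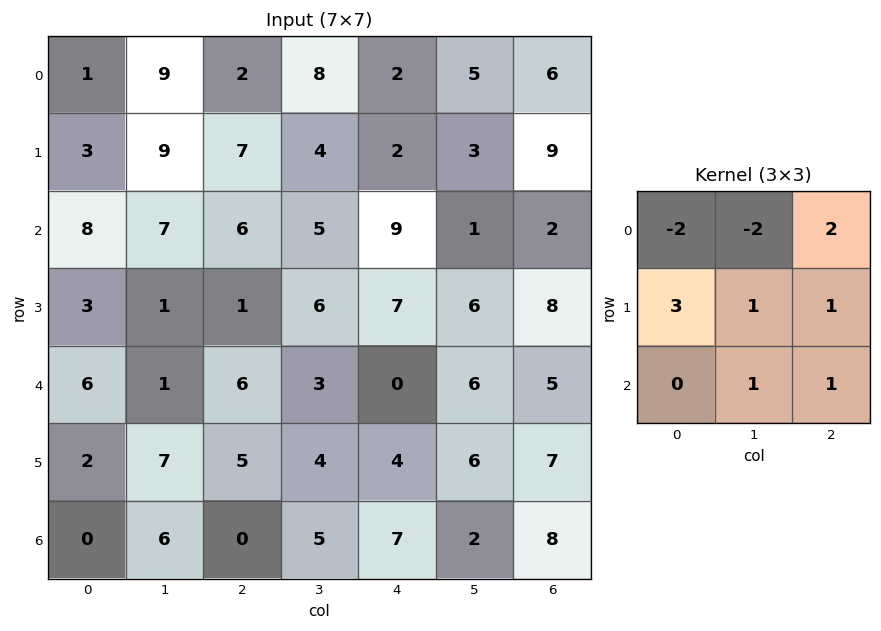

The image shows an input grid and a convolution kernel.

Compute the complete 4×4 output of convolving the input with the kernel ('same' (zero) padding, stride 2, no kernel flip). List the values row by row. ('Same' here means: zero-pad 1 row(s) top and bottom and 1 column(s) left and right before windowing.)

Output[0,0]: The receptive field on the zero-padded input at this output position is [0 0 0 / 0 1 9 / 0 3 9]. Elementwise product with the kernel and sum: 0·-2 + 0·-2 + 0·2 + 0·3 + 1·1 + 9·1 + 3·1 + 9·1.

22 48 36 30
31 15 32 -11
12 29 11 2
16 7 20 -12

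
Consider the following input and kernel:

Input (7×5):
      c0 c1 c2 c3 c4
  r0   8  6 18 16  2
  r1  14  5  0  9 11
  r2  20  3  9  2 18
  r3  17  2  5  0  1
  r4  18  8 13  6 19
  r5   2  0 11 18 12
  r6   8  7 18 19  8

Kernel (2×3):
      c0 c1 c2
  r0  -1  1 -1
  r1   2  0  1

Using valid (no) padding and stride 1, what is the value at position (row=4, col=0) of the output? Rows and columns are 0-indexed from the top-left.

The receptive field on the input at this output position is [18 8 13 / 2 0 11]. Elementwise product with the kernel and sum: 18·-1 + 8·1 + 13·-1 + 2·2 + 11·1.

-8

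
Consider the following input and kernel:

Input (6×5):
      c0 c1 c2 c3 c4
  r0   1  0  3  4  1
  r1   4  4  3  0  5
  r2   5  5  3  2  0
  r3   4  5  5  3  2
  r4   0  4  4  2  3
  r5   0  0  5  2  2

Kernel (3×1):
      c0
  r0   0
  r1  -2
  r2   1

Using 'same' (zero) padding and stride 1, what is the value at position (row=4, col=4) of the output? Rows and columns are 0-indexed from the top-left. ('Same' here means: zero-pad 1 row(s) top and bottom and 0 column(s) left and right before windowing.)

-4

The receptive field on the zero-padded input at this output position is [2 / 3 / 2]. Elementwise product with the kernel and sum: 3·-2 + 2·1.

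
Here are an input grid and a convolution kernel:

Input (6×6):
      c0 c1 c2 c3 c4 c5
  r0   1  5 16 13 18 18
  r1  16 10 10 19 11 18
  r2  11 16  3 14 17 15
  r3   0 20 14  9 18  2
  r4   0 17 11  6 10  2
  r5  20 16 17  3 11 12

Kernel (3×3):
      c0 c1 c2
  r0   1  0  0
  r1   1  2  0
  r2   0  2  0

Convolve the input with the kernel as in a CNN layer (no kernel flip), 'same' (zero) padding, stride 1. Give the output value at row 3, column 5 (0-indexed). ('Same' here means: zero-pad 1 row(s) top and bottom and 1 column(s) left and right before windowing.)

43

The receptive field on the zero-padded input at this output position is [17 15 0 / 18 2 0 / 10 2 0]. Elementwise product with the kernel and sum: 17·1 + 18·1 + 2·2 + 2·2.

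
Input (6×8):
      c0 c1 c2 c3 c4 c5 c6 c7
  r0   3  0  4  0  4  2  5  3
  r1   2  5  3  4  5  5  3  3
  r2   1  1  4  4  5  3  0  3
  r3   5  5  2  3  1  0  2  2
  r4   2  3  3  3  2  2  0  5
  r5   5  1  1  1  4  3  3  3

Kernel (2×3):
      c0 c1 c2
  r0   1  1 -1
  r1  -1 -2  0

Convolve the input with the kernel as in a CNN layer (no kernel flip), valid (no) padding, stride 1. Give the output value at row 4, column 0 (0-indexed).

-5

The receptive field on the input at this output position is [2 3 3 / 5 1 1]. Elementwise product with the kernel and sum: 2·1 + 3·1 + 3·-1 + 5·-1 + 1·-2.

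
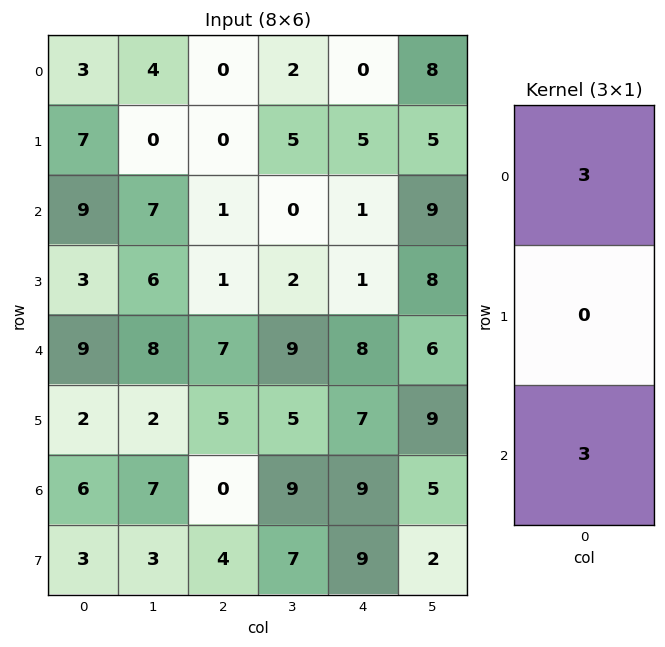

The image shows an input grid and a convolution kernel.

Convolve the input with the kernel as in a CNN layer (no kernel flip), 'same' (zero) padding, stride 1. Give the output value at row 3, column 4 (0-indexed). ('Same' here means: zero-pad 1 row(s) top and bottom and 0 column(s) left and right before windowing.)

27

The receptive field on the zero-padded input at this output position is [1 / 1 / 8]. Elementwise product with the kernel and sum: 1·3 + 8·3.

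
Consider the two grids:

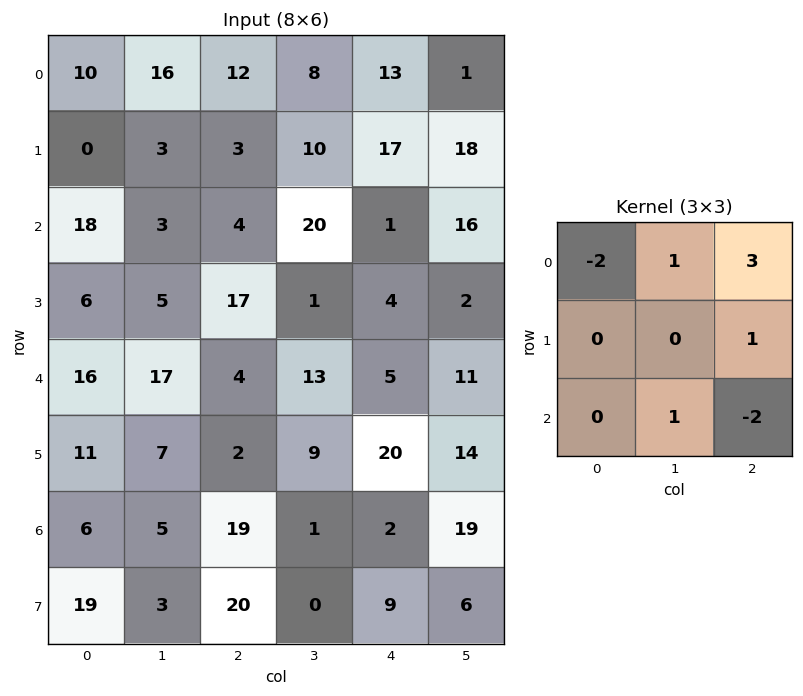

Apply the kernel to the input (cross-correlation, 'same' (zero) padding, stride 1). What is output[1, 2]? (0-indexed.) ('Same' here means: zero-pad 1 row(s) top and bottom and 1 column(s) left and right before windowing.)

The receptive field on the zero-padded input at this output position is [16 12 8 / 3 3 10 / 3 4 20]. Elementwise product with the kernel and sum: 16·-2 + 12·1 + 8·3 + 10·1 + 4·1 + 20·-2.

-22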